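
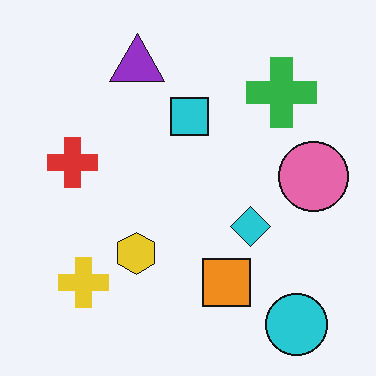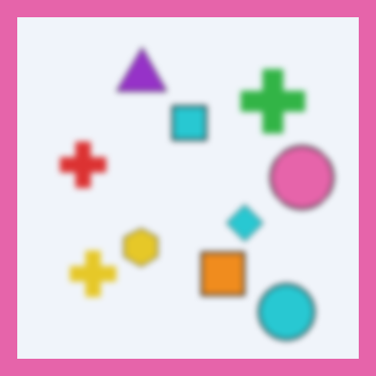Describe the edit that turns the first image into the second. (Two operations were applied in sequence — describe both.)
This is the original image noticeably gaussian-blurred, then framed with a pink border.

Shape edges and outlines are uniformly softened across the whole image. A solid pink frame runs around the edge of the second image, with the content slightly shrunk inside it.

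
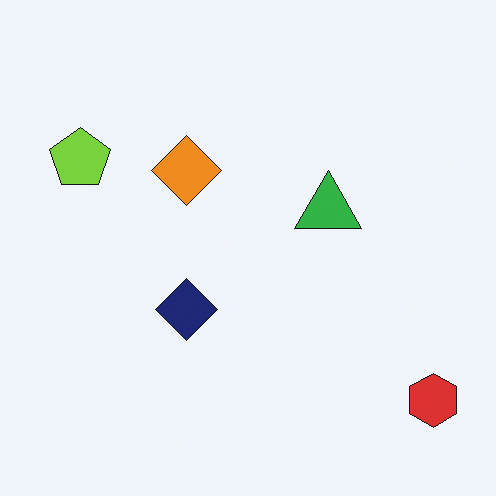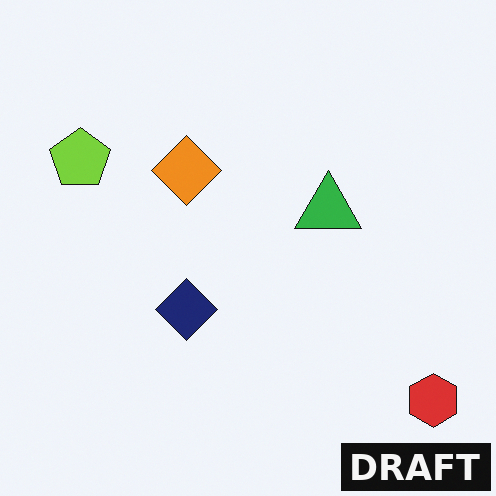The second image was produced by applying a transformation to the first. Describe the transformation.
This is the original image watermarked with the text "DRAFT" in the lower-right corner.

A dark label reading "DRAFT" appears in the lower-right corner.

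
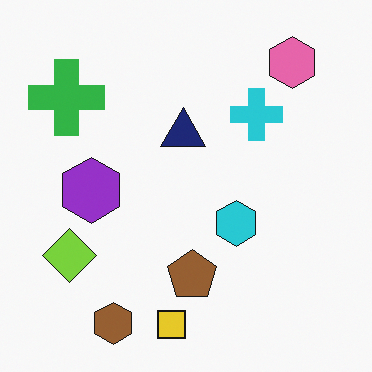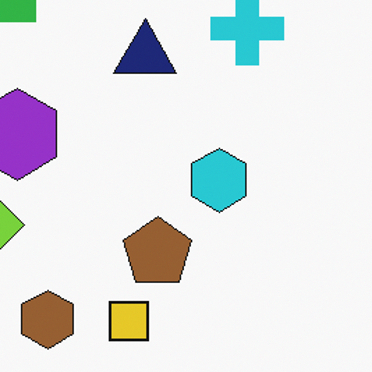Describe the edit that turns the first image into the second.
The second image is the first cropped slightly and scaled back up.

The visible shapes are larger and the field of view is narrower; shapes near the original edges may be partly or wholly outside the frame — a crop-and-rescale.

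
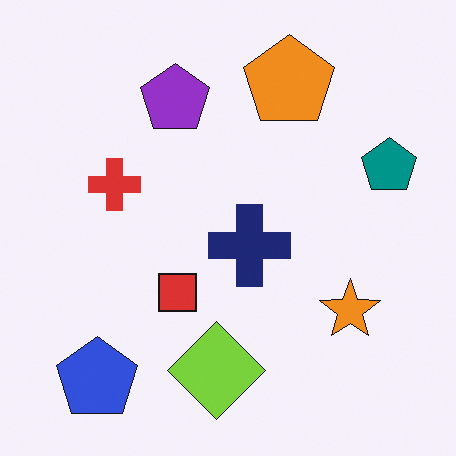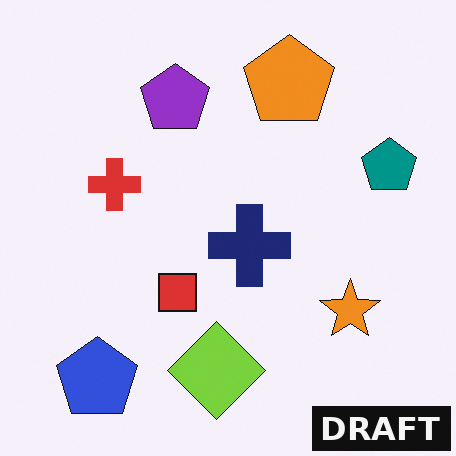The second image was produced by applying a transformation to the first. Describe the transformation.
This is the original image watermarked with the text "DRAFT" in the lower-right corner.

A dark label reading "DRAFT" appears in the lower-right corner.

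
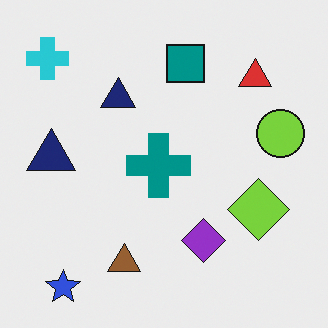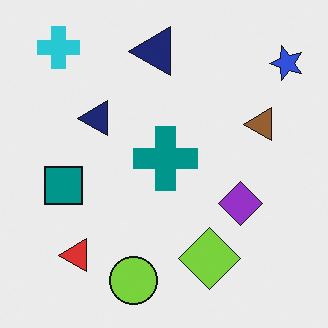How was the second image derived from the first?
It was transposed (reflected across the top-left ↔ bottom-right diagonal).

Shapes have swapped their row and column positions — what was in the top-right is now in the bottom-left — a diagonal reflection.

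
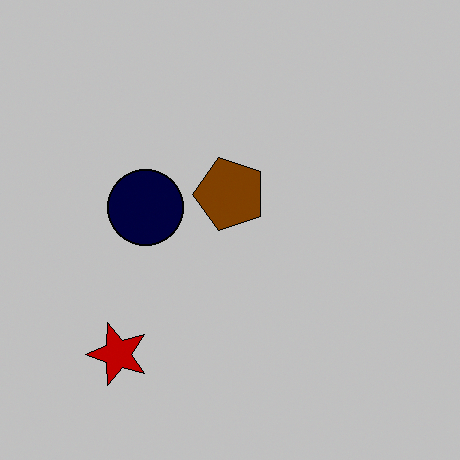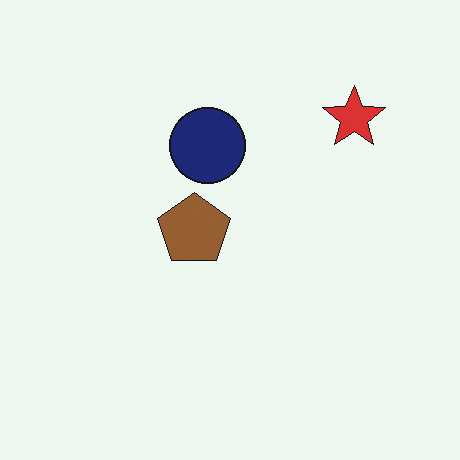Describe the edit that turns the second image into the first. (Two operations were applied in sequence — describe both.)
The image was heavily posterized to just a handful of flat colors, then transposed (reflected across the top-left ↔ bottom-right diagonal).

Each flat color has snapped to a coarser quantized level — most visibly, the near-white background has dropped to a flat grey. Shapes have swapped their row and column positions — what was in the top-right is now in the bottom-left — a diagonal reflection.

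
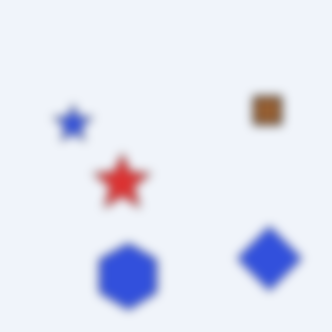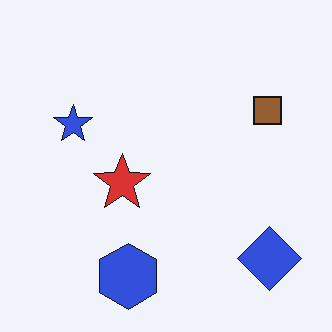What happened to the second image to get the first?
It was strongly gaussian-blurred.

Shape edges and outlines are uniformly softened across the whole image.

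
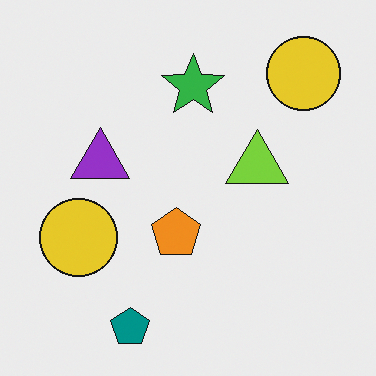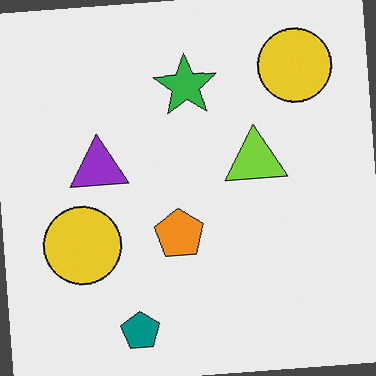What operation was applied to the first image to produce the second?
The transformation is: rotated counter-clockwise by a few degrees.

Every shape is tilted by the same angle and the image corners show triangular fill wedges — a whole-image rotation by a non-right angle.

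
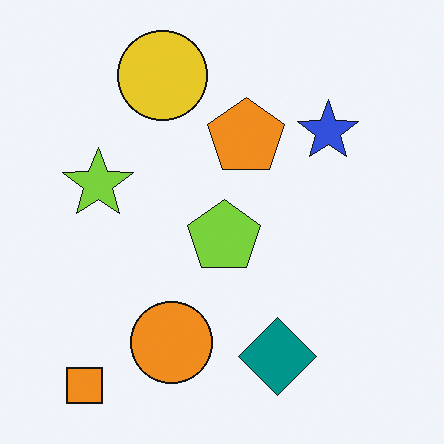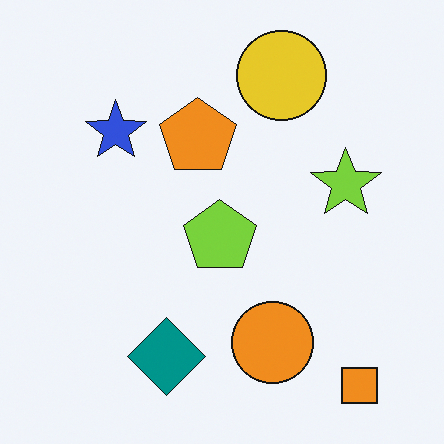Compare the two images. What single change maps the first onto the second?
The transformation is: flipped horizontally (left ↔ right).

The orange square is in the bottom-left of the first image and the bottom-right of the second — shapes on opposite sides of the vertical midline have swapped in a mirror flip.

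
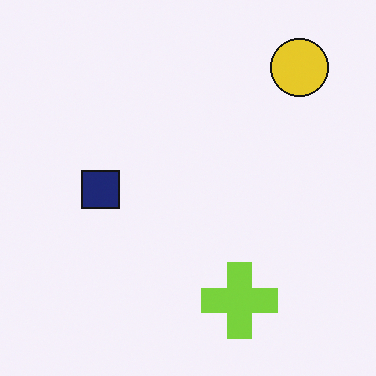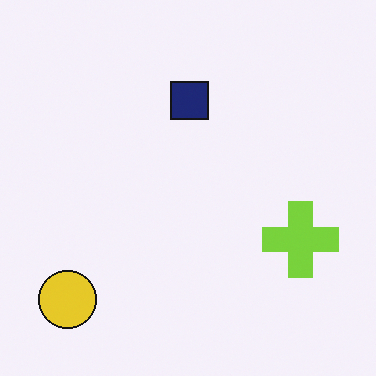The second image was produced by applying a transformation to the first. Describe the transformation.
The image was transposed (reflected across the top-left ↔ bottom-right diagonal).

Shapes have swapped their row and column positions — what was in the top-right is now in the bottom-left — a diagonal reflection.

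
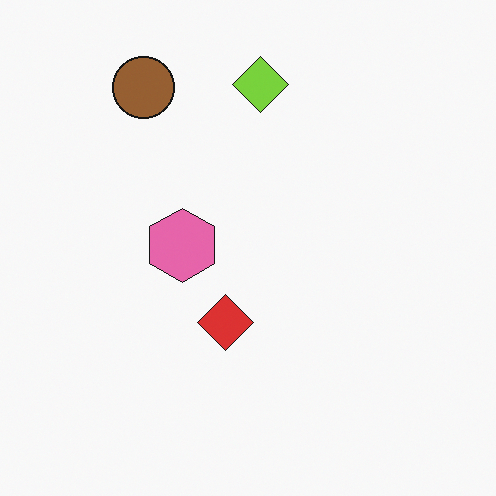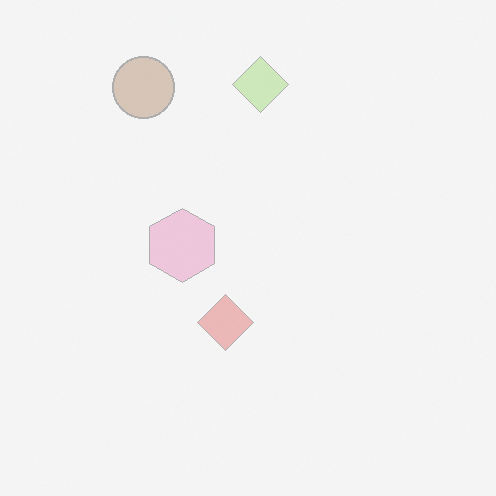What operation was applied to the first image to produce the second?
This is the original image washed out (contrast reduced).

Tones are pushed toward mid-grey across the whole image — a global contrast change.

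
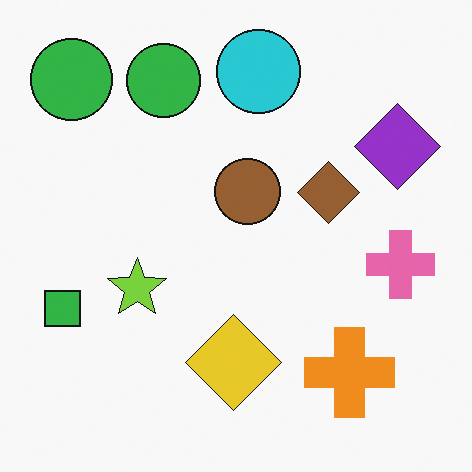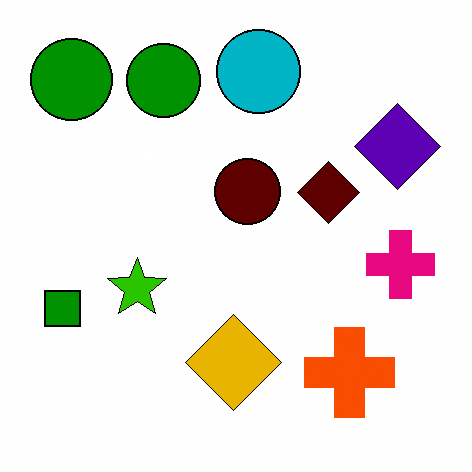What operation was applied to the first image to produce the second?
It was given much higher contrast.

Tones are pushed away from mid-grey across the whole image — a global contrast change.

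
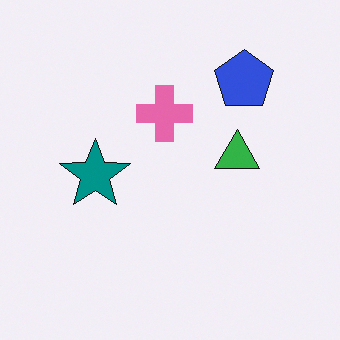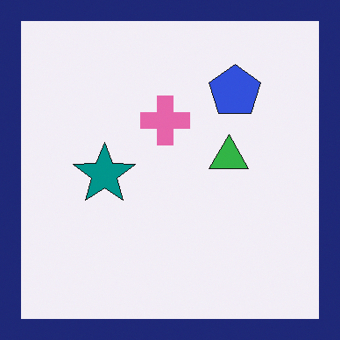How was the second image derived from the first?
The transformation is: framed with a navy border.

A solid navy frame runs around the edge of the second image, with the content slightly shrunk inside it.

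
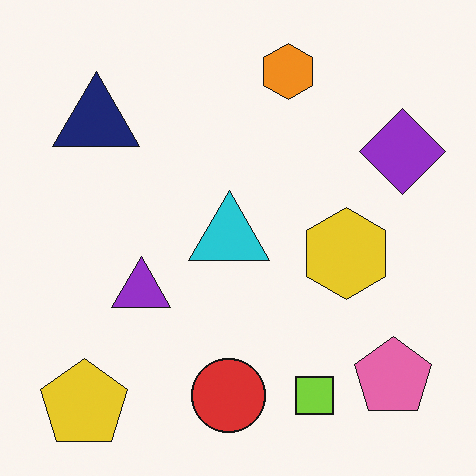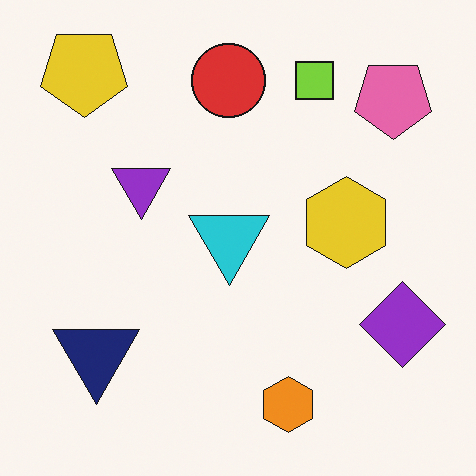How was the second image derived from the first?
The transformation is: flipped vertically (top ↔ bottom).

The orange hexagon is in the top of the first image and the bottom of the second — shapes on opposite sides of the horizontal midline have swapped in a mirror flip.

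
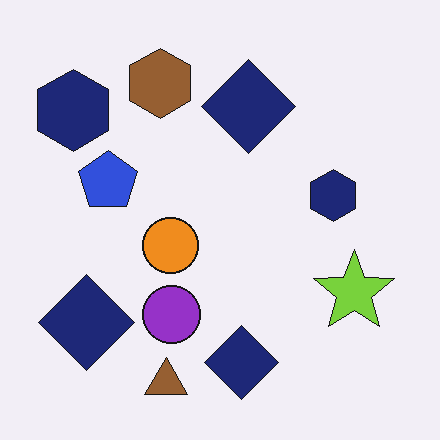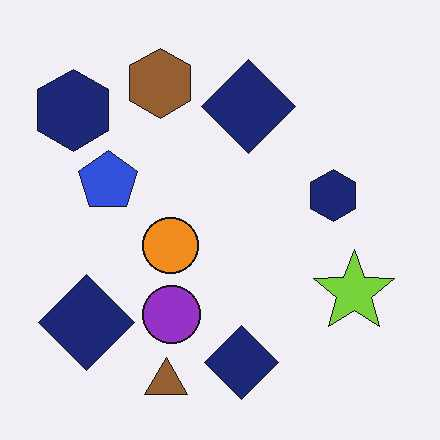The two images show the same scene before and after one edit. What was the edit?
It was given moderate JPEG compression.

Blocky 8×8 compression artifacts appear around shape edges and the flat background shows ringing — characteristic JPEG degradation.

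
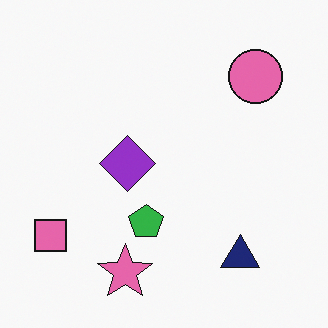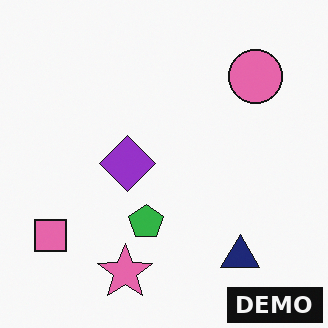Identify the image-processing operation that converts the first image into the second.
The image was watermarked with the text "DEMO" in the lower-right corner.

A dark label reading "DEMO" appears in the lower-right corner.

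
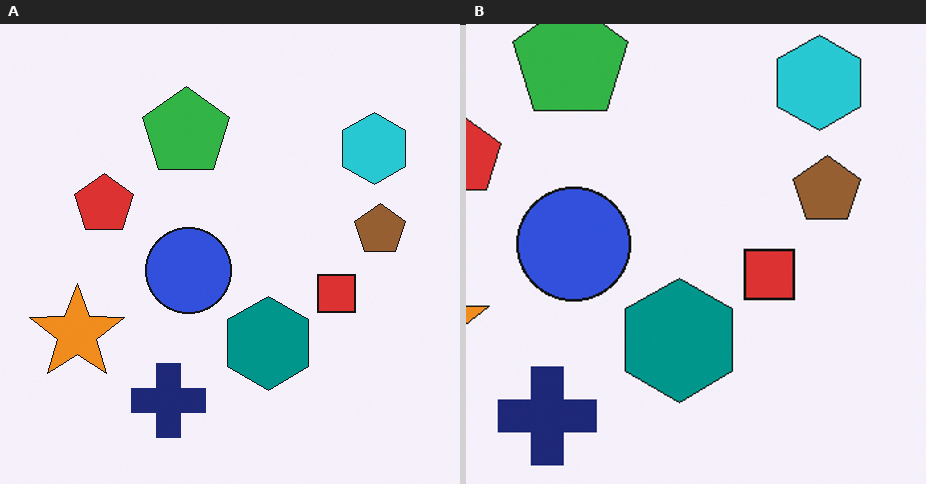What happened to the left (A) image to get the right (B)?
The image was cropped to a modestly smaller region and rescaled.

The visible shapes are larger and the field of view is narrower; shapes near the original edges may be partly or wholly outside the frame — a crop-and-rescale.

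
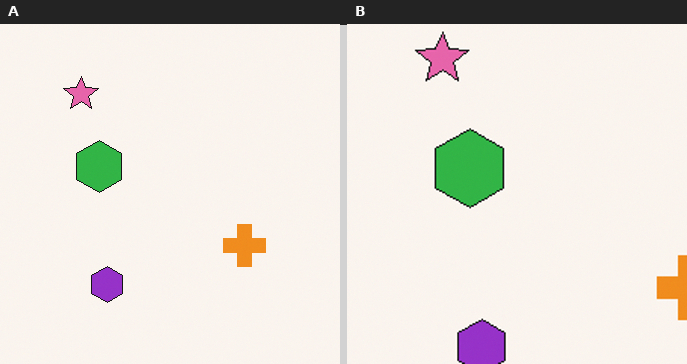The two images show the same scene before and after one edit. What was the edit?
The transformation is: cropped slightly and scaled back up.

The visible shapes are larger and the field of view is narrower; shapes near the original edges may be partly or wholly outside the frame — a crop-and-rescale.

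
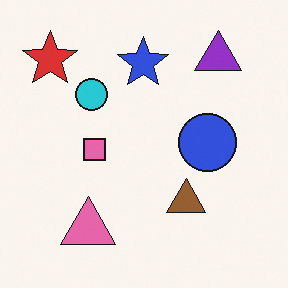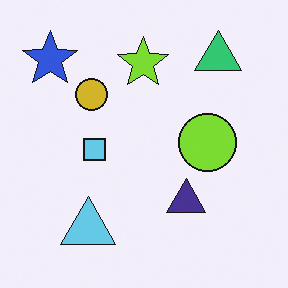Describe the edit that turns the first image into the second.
The image was hue-shifted through roughly half the color wheel.

Every shape's color has rotated by the same amount around the hue wheel — a uniform hue shift.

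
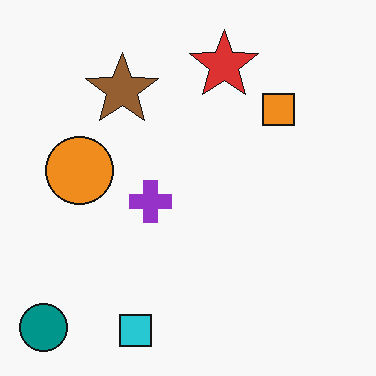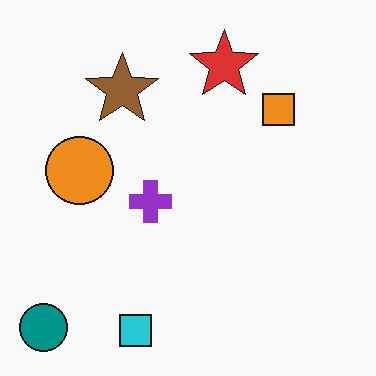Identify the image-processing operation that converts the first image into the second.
The transformation is: given moderate JPEG compression.

Blocky 8×8 compression artifacts appear around shape edges and the flat background shows ringing — characteristic JPEG degradation.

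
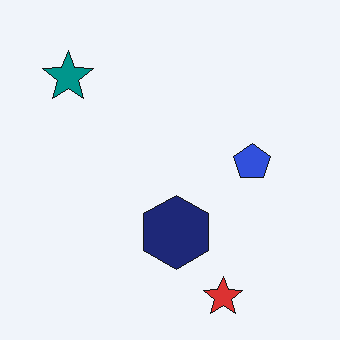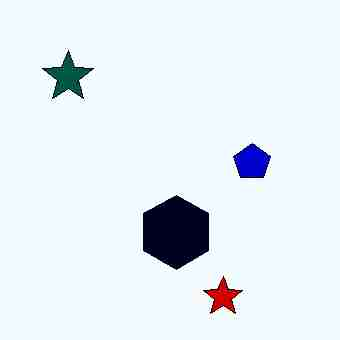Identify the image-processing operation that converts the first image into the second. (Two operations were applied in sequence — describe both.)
The transformation is: given much higher contrast, then heavily JPEG-compressed with obvious blocking artifacts.

Tones are pushed away from mid-grey across the whole image — a global contrast change. Blocky 8×8 compression artifacts appear around shape edges and the flat background shows ringing — characteristic JPEG degradation.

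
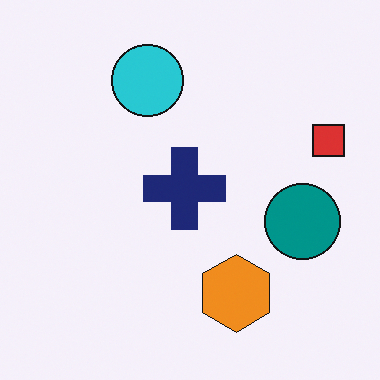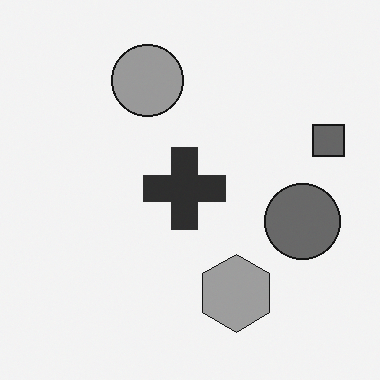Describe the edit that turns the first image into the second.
This is the original image converted to grayscale.

All color is removed — every shape is now a shade of grey.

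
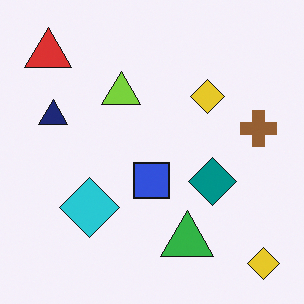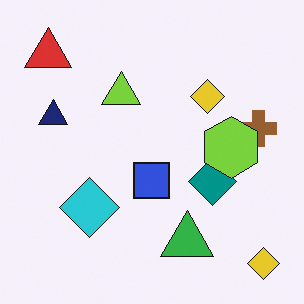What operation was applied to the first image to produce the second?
The transformation is: overlaid with an additional lime hexagon.

A lime hexagon appears in the second image that is absent from the first.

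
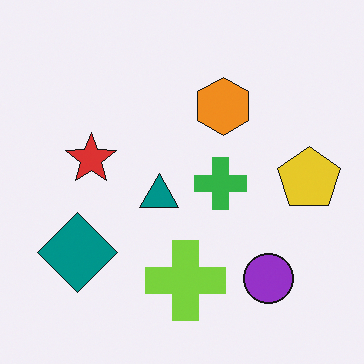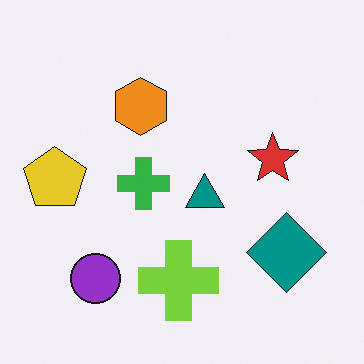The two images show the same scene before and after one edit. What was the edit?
It was flipped horizontally (left ↔ right).

The yellow pentagon is in the right of the first image and the left of the second — shapes on opposite sides of the vertical midline have swapped in a mirror flip.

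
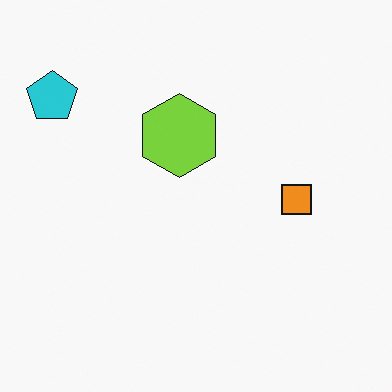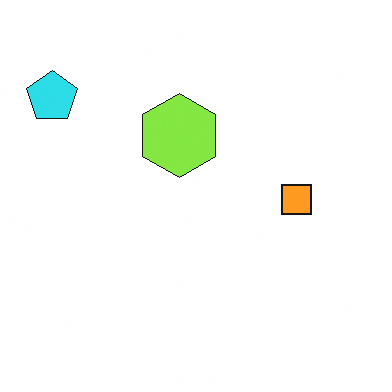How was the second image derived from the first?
Brightened a little.

Every pixel — background and shapes alike — is uniformly brightened.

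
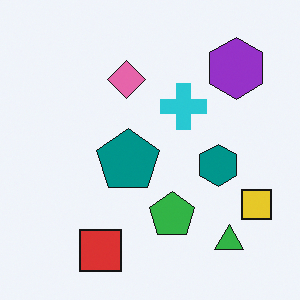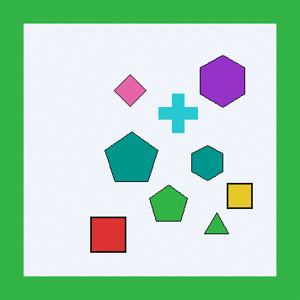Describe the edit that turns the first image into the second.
The second image is the first framed with a green border.

A solid green frame runs around the edge of the second image, with the content slightly shrunk inside it.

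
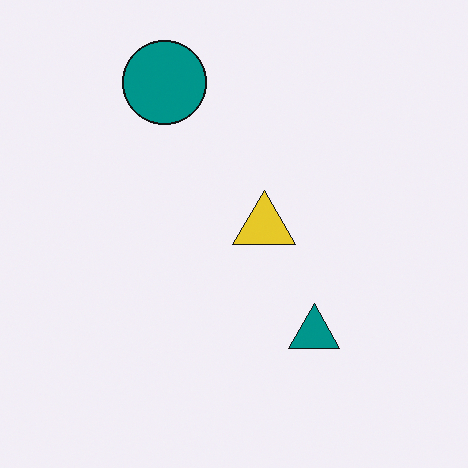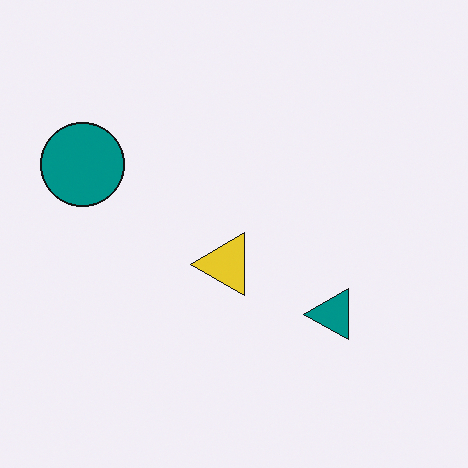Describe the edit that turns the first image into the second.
The second image is the first transposed (reflected across the top-left ↔ bottom-right diagonal).

Shapes have swapped their row and column positions — what was in the top-right is now in the bottom-left — a diagonal reflection.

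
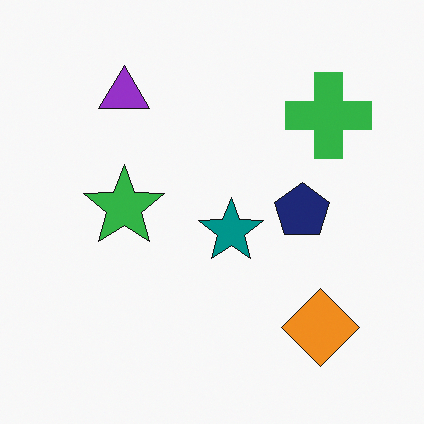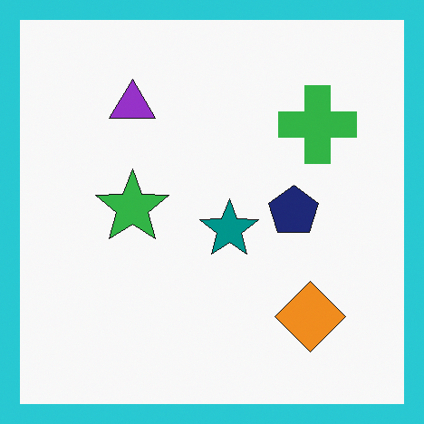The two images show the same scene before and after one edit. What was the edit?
It was framed with a cyan border.

A solid cyan frame runs around the edge of the second image, with the content slightly shrunk inside it.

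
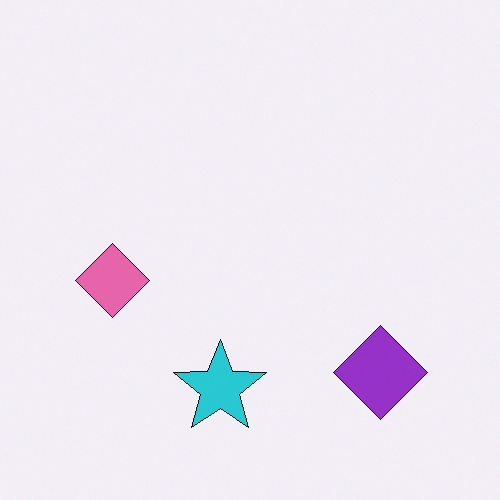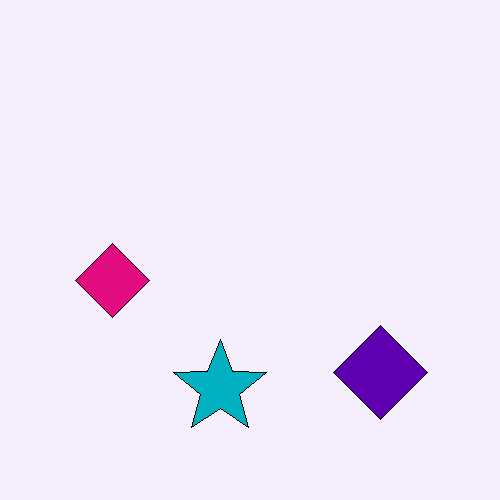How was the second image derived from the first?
The second image is the first given much higher contrast.

Tones are pushed away from mid-grey across the whole image — a global contrast change.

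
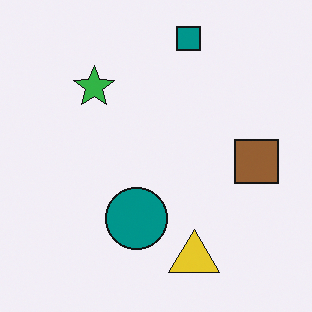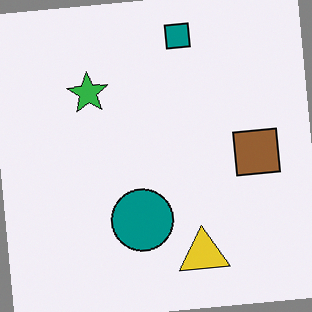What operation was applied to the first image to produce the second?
The image was rotated counter-clockwise by a few degrees.

Every shape is tilted by the same angle and the image corners show triangular fill wedges — a whole-image rotation by a non-right angle.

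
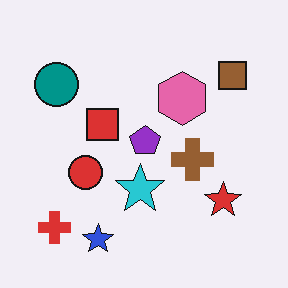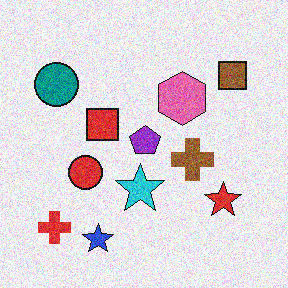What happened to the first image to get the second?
The transformation is: degraded with visible gaussian noise.

Random speckle covers the whole image, including the flat background.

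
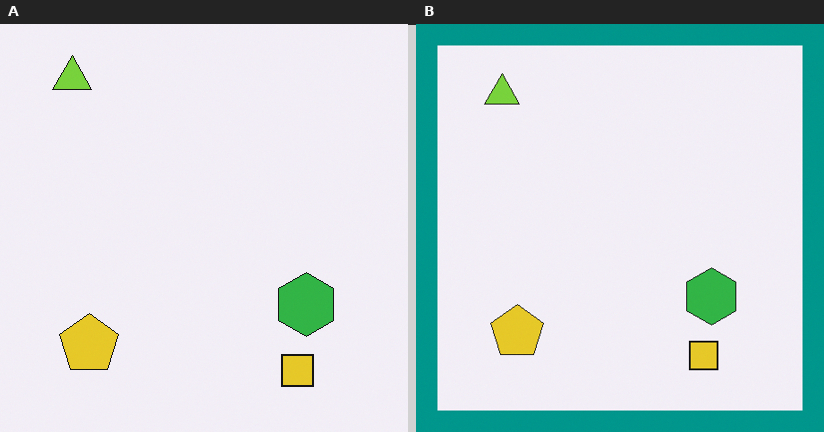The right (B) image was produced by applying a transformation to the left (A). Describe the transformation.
It was framed with a teal border.

A solid teal frame runs around the edge of the right (B) image, with the content slightly shrunk inside it.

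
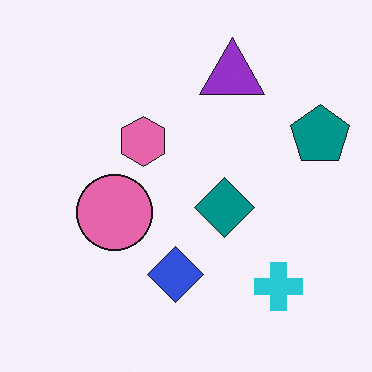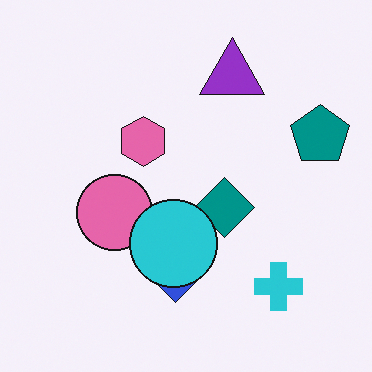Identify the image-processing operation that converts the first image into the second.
The image was overlaid with an additional cyan circle.

A cyan circle appears in the second image that is absent from the first.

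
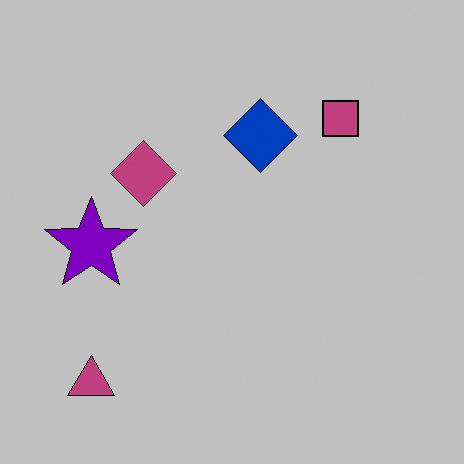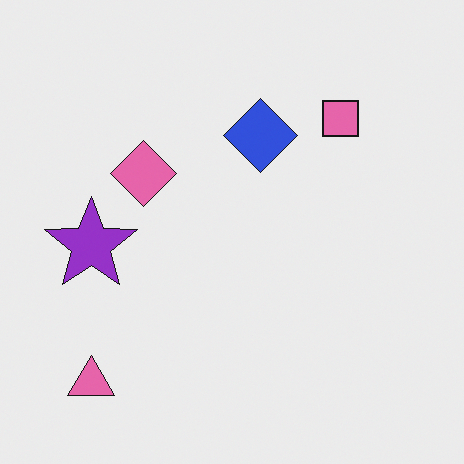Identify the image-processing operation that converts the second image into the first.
This is the original image heavily posterized to just a handful of flat colors.

Each flat color has snapped to a coarser quantized level — most visibly, the near-white background has dropped to a flat grey.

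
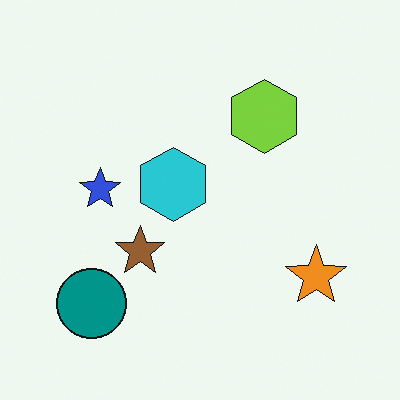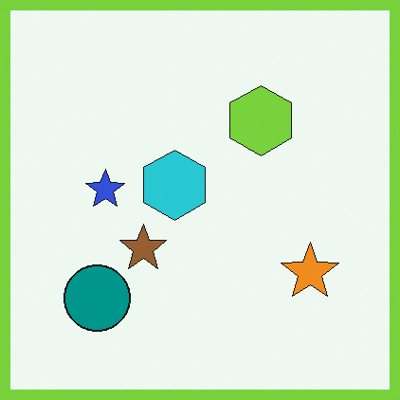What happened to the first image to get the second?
The second image is the first framed with a lime border.

A solid lime frame runs around the edge of the second image, with the content slightly shrunk inside it.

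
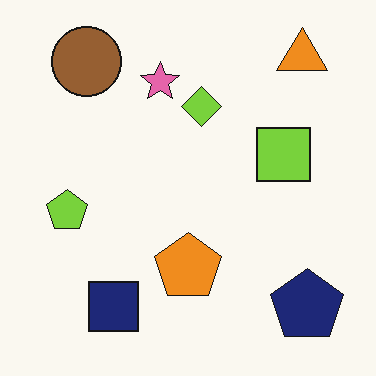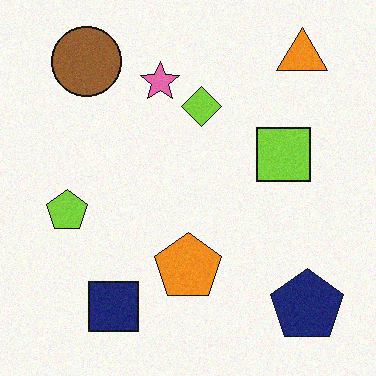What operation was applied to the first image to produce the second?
This is the original image degraded with light additive noise.

Random speckle covers the whole image, including the flat background.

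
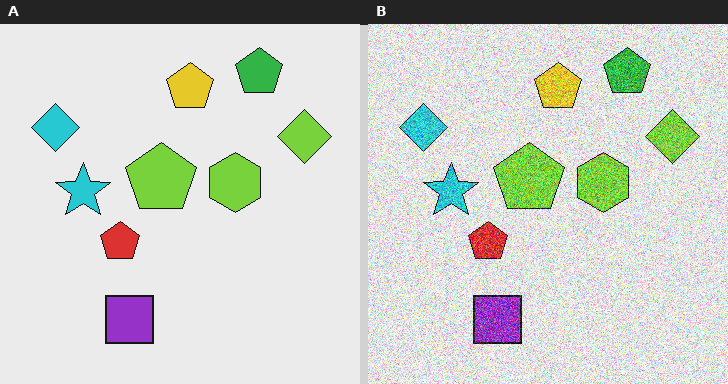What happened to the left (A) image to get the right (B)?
The transformation is: degraded with a thick layer of grain.

Random speckle covers the whole image, including the flat background.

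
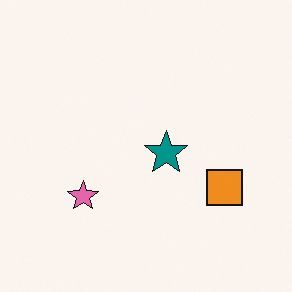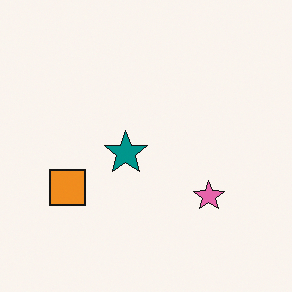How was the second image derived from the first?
Flipped horizontally (left ↔ right).

The orange square is in the right of the first image and the left of the second — shapes on opposite sides of the vertical midline have swapped in a mirror flip.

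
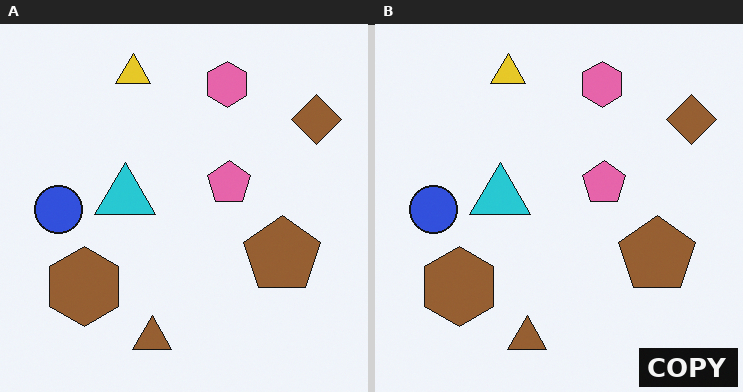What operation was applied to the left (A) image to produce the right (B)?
It was watermarked with the text "COPY" in the lower-right corner.

A dark label reading "COPY" appears in the lower-right corner.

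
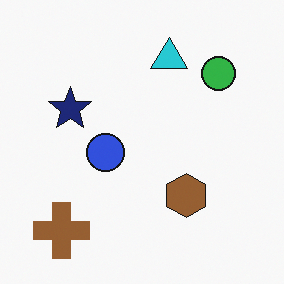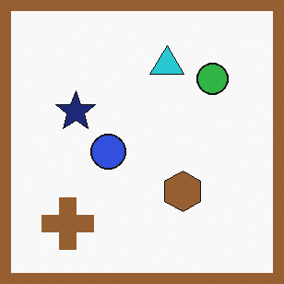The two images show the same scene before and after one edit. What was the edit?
The image was framed with a brown border.

A solid brown frame runs around the edge of the second image, with the content slightly shrunk inside it.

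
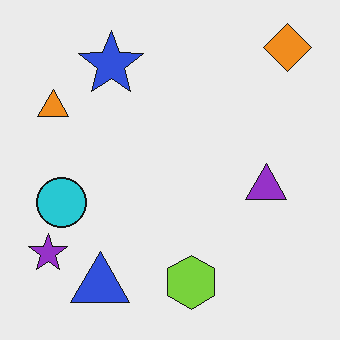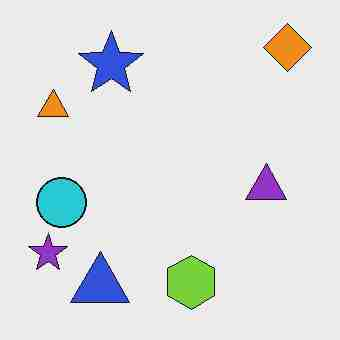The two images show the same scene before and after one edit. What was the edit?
The transformation is: heavily JPEG-compressed with obvious blocking artifacts.

Blocky 8×8 compression artifacts appear around shape edges and the flat background shows ringing — characteristic JPEG degradation.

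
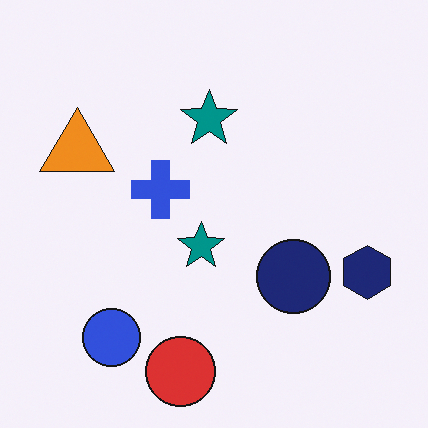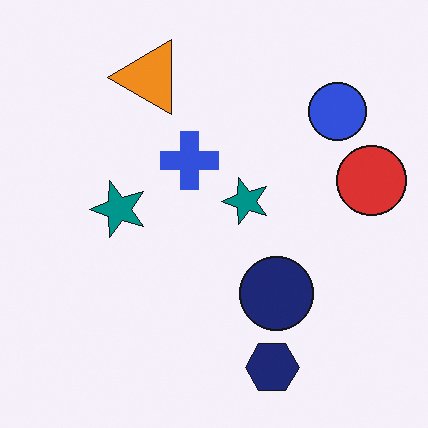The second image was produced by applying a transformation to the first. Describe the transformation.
The second image is the first transposed (reflected across the top-left ↔ bottom-right diagonal).

Shapes have swapped their row and column positions — what was in the top-right is now in the bottom-left — a diagonal reflection.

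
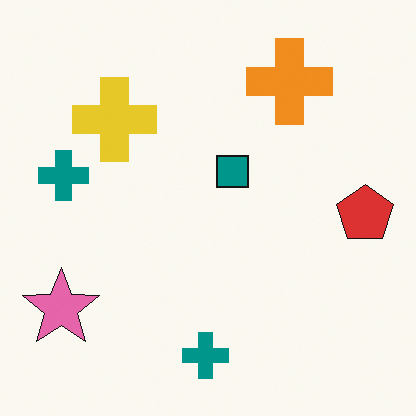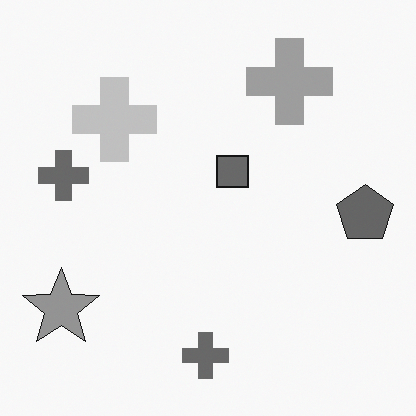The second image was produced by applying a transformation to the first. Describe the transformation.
Converted to grayscale.

All color is removed — every shape is now a shade of grey.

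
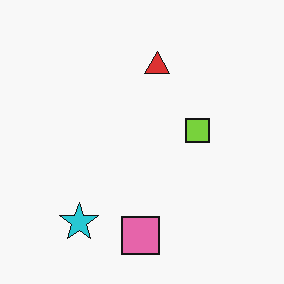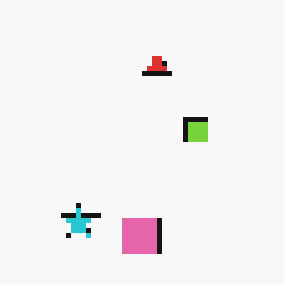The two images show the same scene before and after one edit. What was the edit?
The transformation is: lightly pixelated (a mild mosaic effect).

Shapes are reduced to large square blocks; fine edges and outlines are lost — a downscale-then-upscale (mosaic) effect.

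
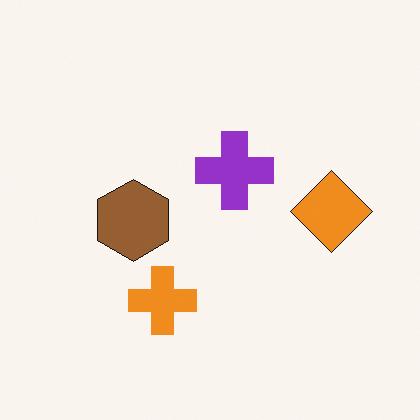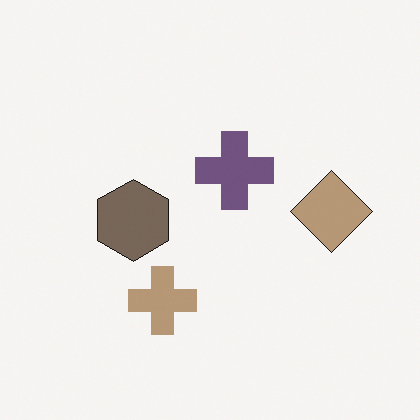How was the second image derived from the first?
It was made much more muted (saturation change).

All colors are more muted and greyish — a global saturation change.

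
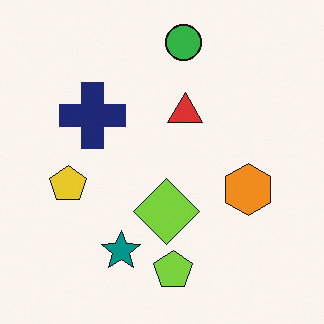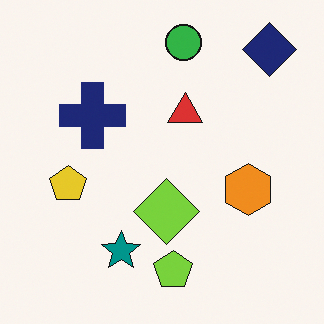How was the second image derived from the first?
Overlaid with an additional navy diamond.

A navy diamond appears in the second image that is absent from the first.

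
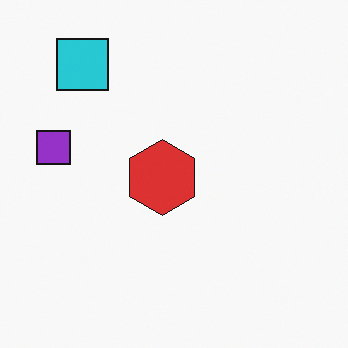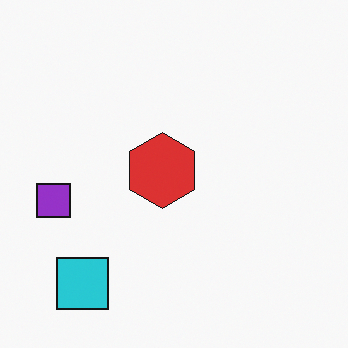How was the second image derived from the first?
The second image is the first flipped vertically (top ↔ bottom).

The cyan square is in the top-left of the first image and the bottom-left of the second — shapes on opposite sides of the horizontal midline have swapped in a mirror flip.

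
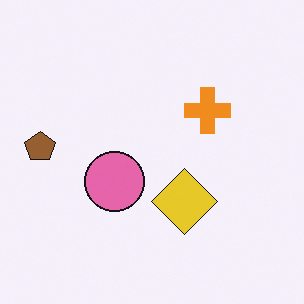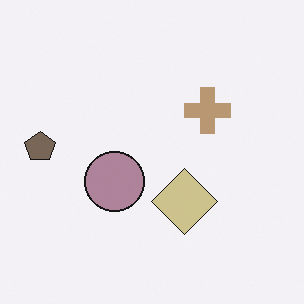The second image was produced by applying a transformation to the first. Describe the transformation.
The transformation is: made much more muted (saturation change).

All colors are more muted and greyish — a global saturation change.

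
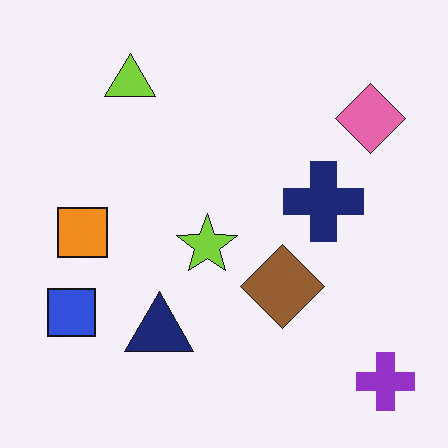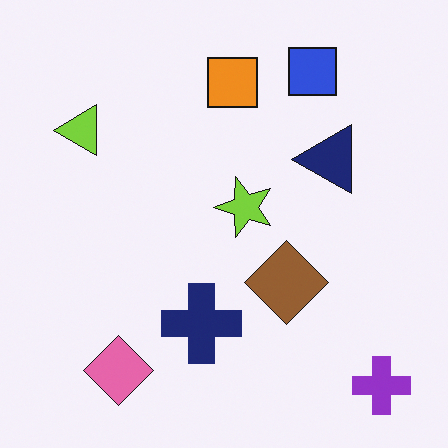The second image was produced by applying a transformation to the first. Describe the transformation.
This is the original image transposed (reflected across the top-left ↔ bottom-right diagonal).

Shapes have swapped their row and column positions — what was in the top-right is now in the bottom-left — a diagonal reflection.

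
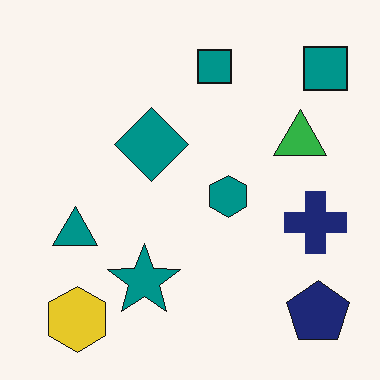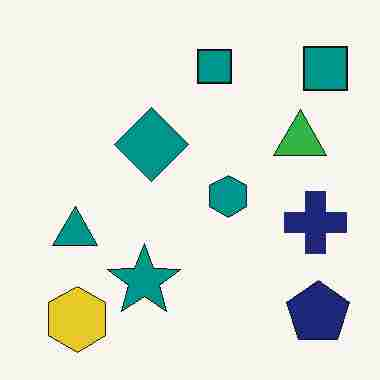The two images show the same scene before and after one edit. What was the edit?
Degraded with heavy JPEG compression.

Blocky 8×8 compression artifacts appear around shape edges and the flat background shows ringing — characteristic JPEG degradation.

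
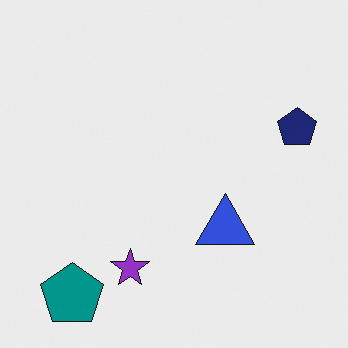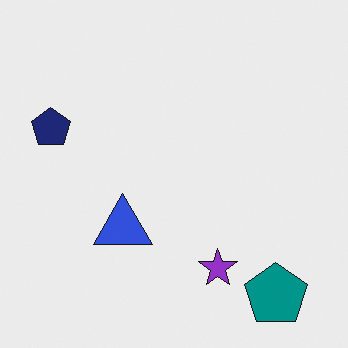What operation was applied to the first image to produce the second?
This is the original image flipped horizontally (left ↔ right).

The navy pentagon is in the right of the first image and the left of the second — shapes on opposite sides of the vertical midline have swapped in a mirror flip.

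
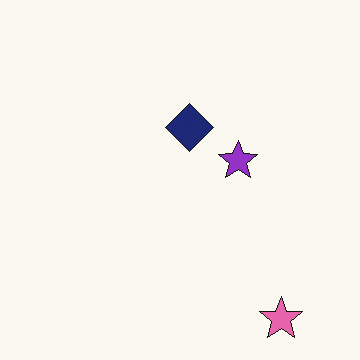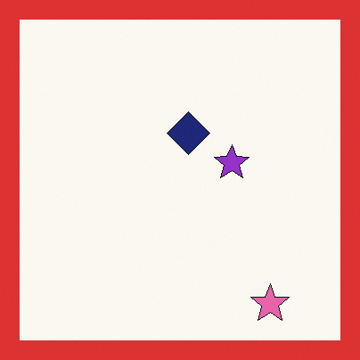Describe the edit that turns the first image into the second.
This is the original image framed with a red border.

A solid red frame runs around the edge of the second image, with the content slightly shrunk inside it.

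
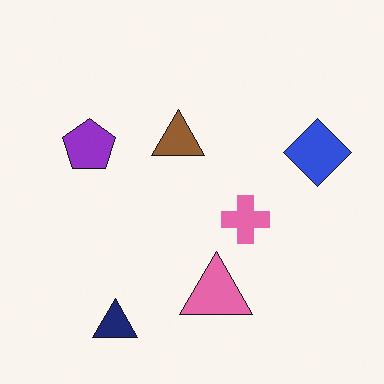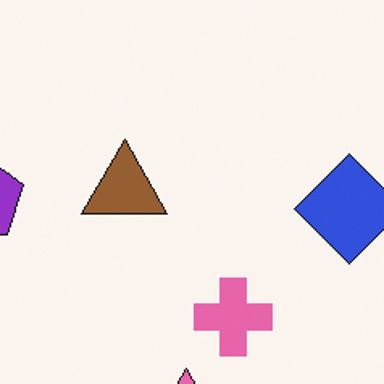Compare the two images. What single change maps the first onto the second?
The second image is the first cropped slightly and scaled back up.

The visible shapes are larger and the field of view is narrower; shapes near the original edges may be partly or wholly outside the frame — a crop-and-rescale.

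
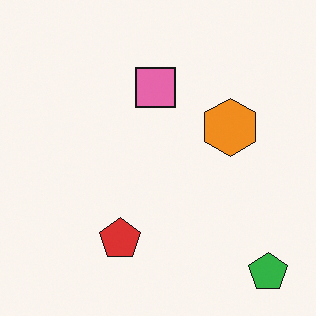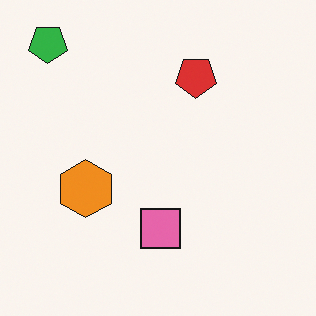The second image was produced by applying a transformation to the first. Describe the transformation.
Rotated 180°.

The green pentagon sits in the bottom-right of the first image and the top-left of the second — consistent with a whole-image 180° rotation.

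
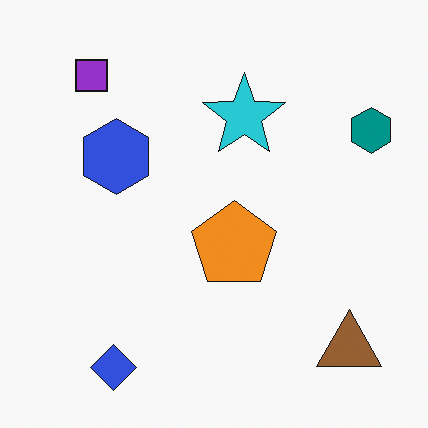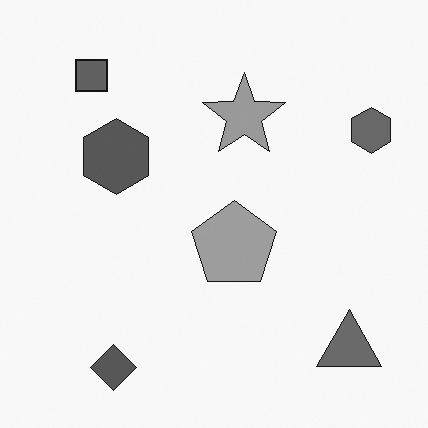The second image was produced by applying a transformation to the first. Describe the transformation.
The second image is the first converted to grayscale.

All color is removed — every shape is now a shade of grey.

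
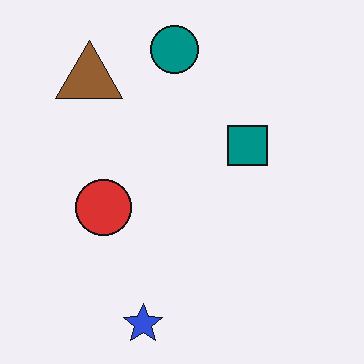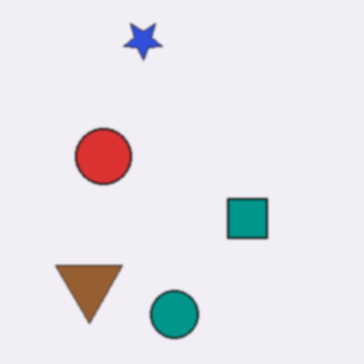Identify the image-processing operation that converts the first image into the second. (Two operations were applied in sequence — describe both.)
Flipped vertically (top ↔ bottom), then lightly blurred.

The blue star is in the bottom of the first image and the top of the second — shapes on opposite sides of the horizontal midline have swapped in a mirror flip. Shape edges and outlines are uniformly softened across the whole image.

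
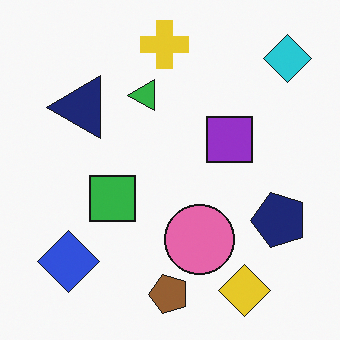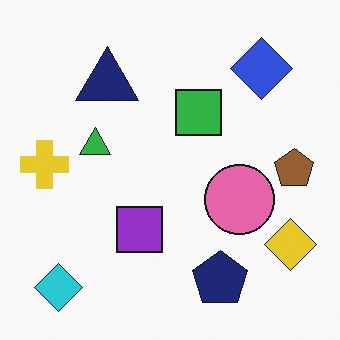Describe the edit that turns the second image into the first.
This is the original image transposed (reflected across the top-left ↔ bottom-right diagonal).

Shapes have swapped their row and column positions — what was in the top-right is now in the bottom-left — a diagonal reflection.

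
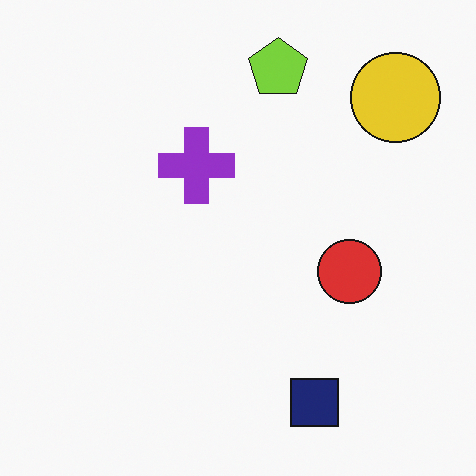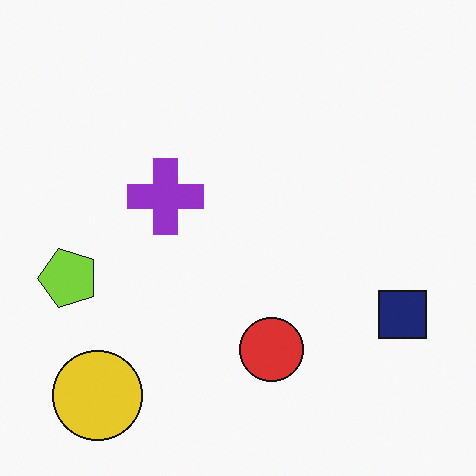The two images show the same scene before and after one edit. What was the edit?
It was transposed (reflected across the top-left ↔ bottom-right diagonal).

Shapes have swapped their row and column positions — what was in the top-right is now in the bottom-left — a diagonal reflection.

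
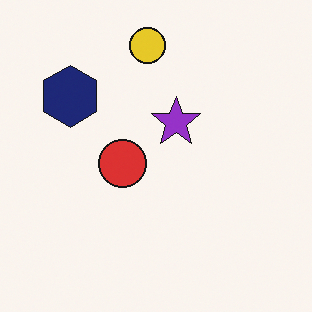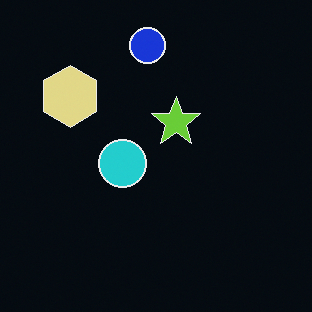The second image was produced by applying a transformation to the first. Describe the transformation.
The second image is the first color-inverted (negative).

The light background has become dark and every shape's color is its complement — a photographic negative.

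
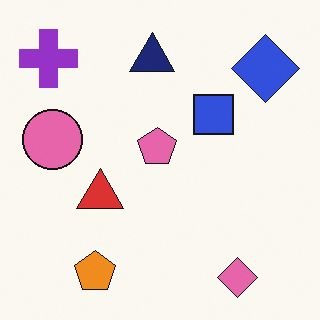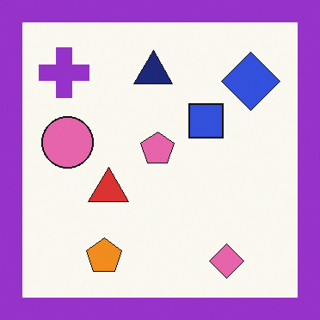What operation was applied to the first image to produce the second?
The transformation is: framed with a purple border.

A solid purple frame runs around the edge of the second image, with the content slightly shrunk inside it.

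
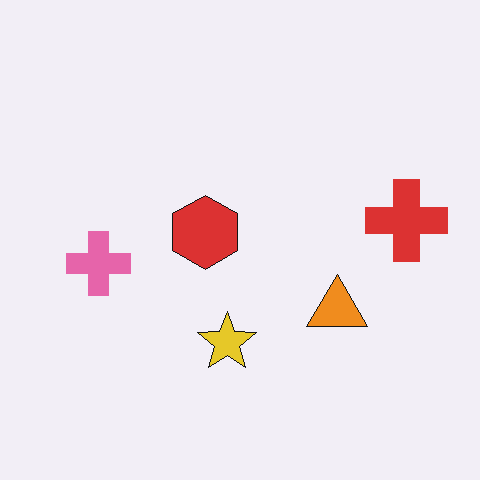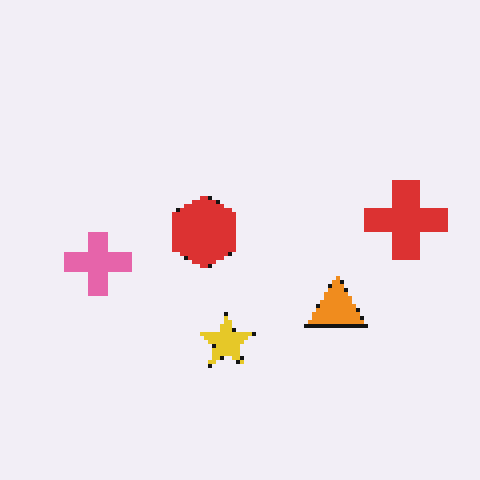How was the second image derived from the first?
Mildly pixelated.

Shapes are reduced to large square blocks; fine edges and outlines are lost — a downscale-then-upscale (mosaic) effect.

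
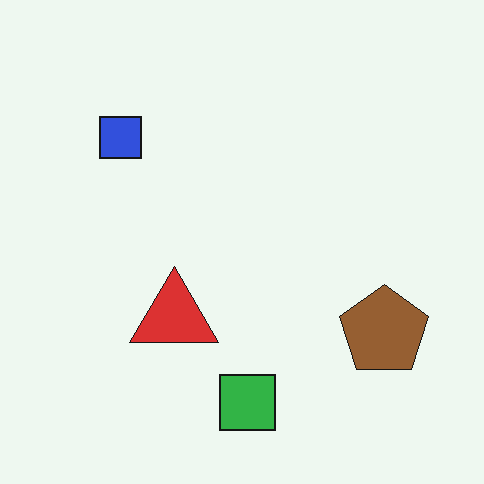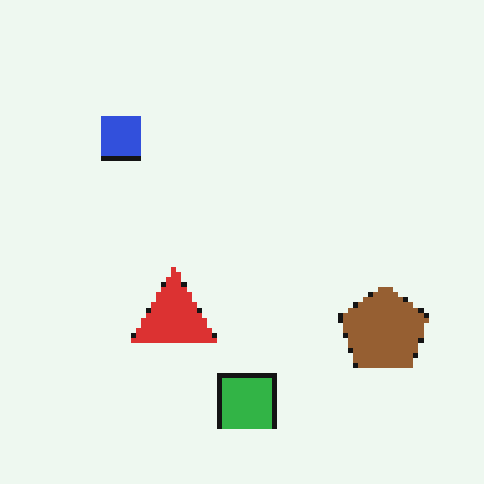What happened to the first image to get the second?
This is the original image lightly pixelated (a mild mosaic effect).

Shapes are reduced to large square blocks; fine edges and outlines are lost — a downscale-then-upscale (mosaic) effect.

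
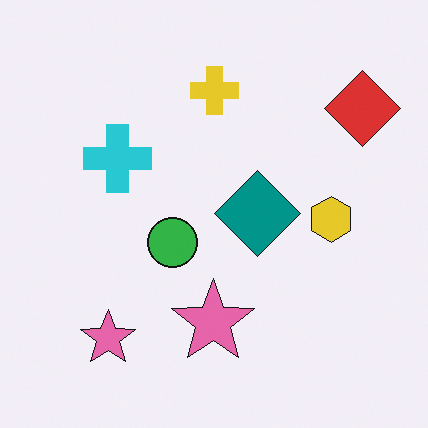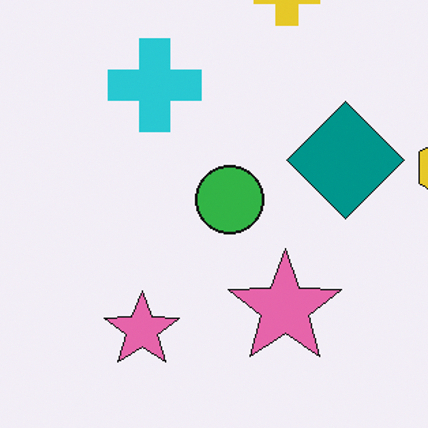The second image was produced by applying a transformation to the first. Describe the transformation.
It was cropped slightly and scaled back up.

The visible shapes are larger and the field of view is narrower; shapes near the original edges may be partly or wholly outside the frame — a crop-and-rescale.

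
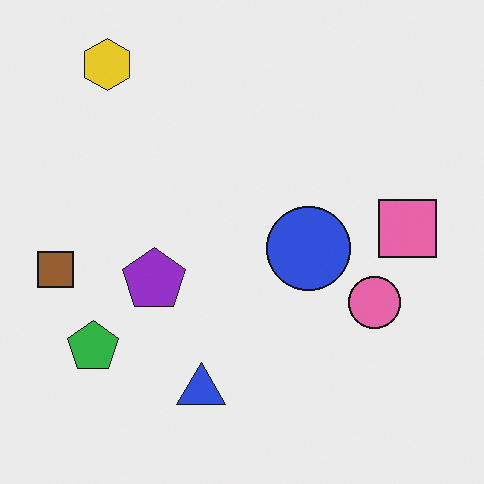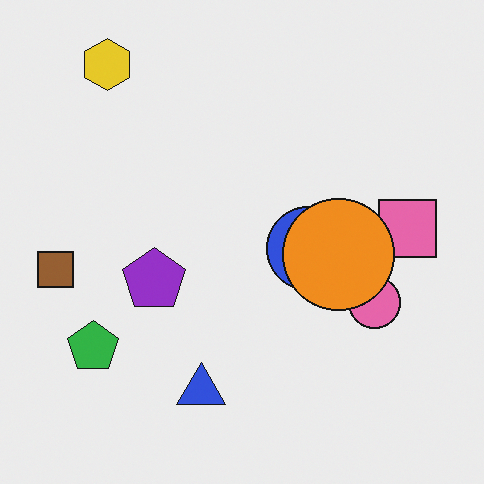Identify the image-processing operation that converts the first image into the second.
The image was overlaid with an additional orange circle.

An orange circle appears in the second image that is absent from the first.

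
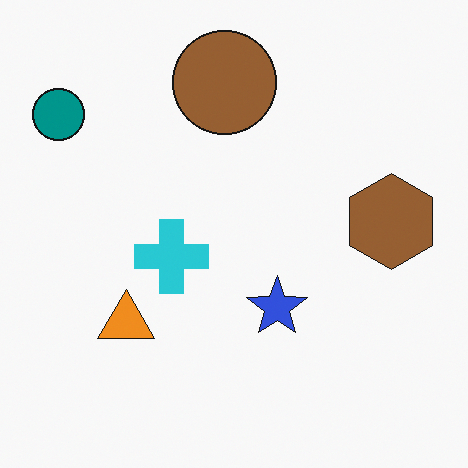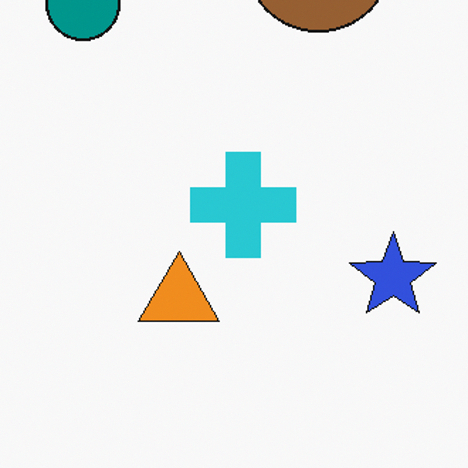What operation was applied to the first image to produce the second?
Cropped to a modestly smaller region and rescaled.

The visible shapes are larger and the field of view is narrower; shapes near the original edges may be partly or wholly outside the frame — a crop-and-rescale.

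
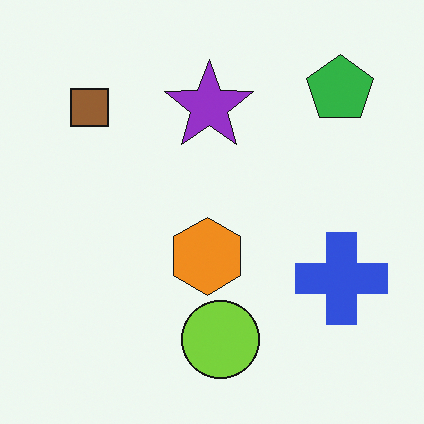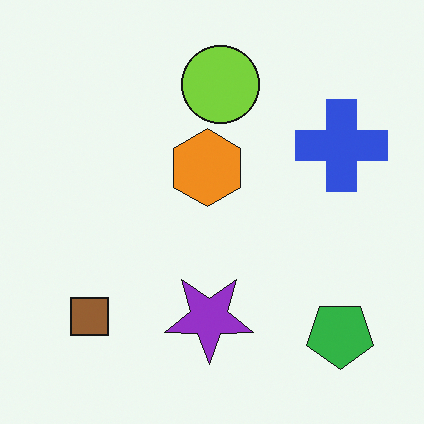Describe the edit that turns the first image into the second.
This is the original image flipped vertically (top ↔ bottom).

The lime circle is in the bottom of the first image and the top of the second — shapes on opposite sides of the horizontal midline have swapped in a mirror flip.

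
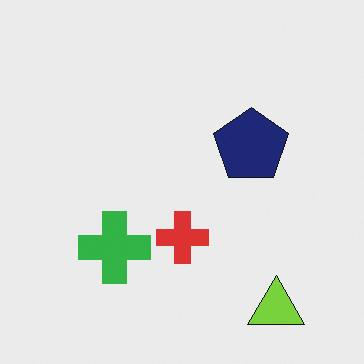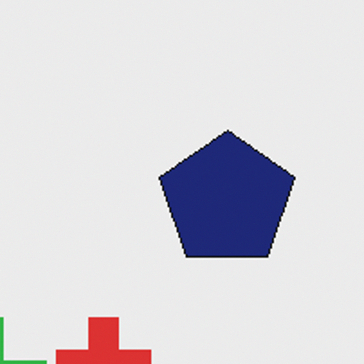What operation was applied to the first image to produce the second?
It was cropped to a noticeably smaller region and rescaled.

The visible shapes are larger and the field of view is narrower; shapes near the original edges may be partly or wholly outside the frame — a crop-and-rescale.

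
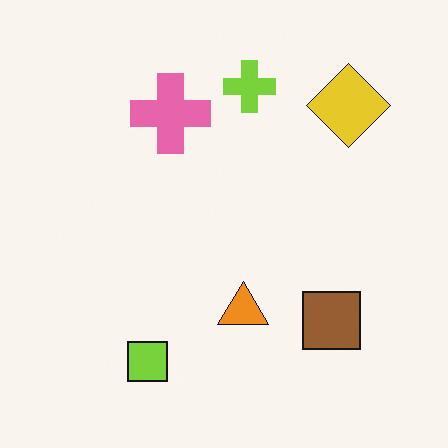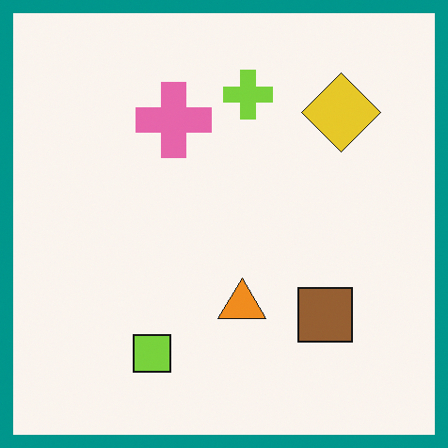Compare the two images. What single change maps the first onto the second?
The second image is the first framed with a teal border.

A solid teal frame runs around the edge of the second image, with the content slightly shrunk inside it.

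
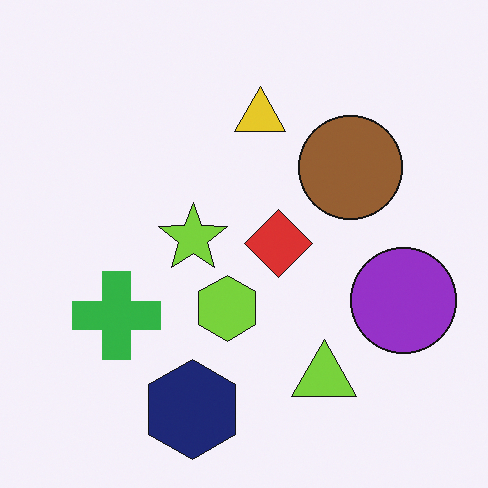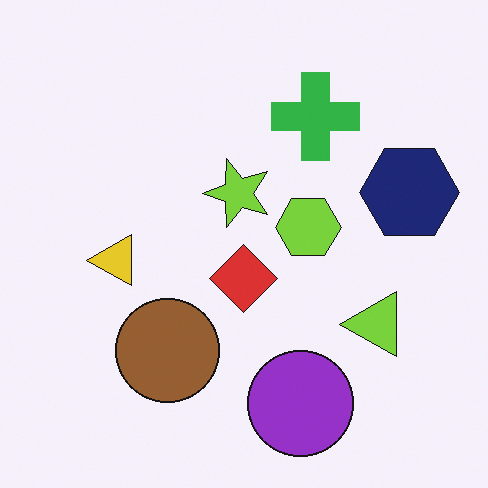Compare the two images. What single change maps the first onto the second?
Transposed (reflected across the top-left ↔ bottom-right diagonal).

Shapes have swapped their row and column positions — what was in the top-right is now in the bottom-left — a diagonal reflection.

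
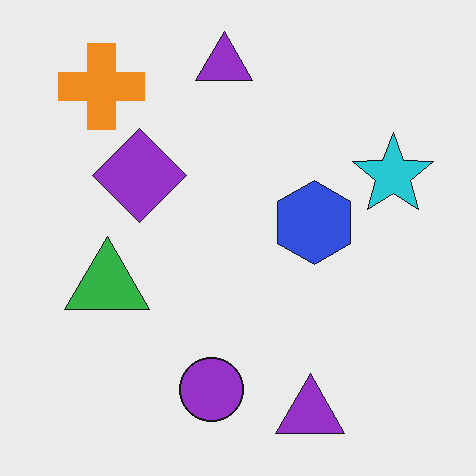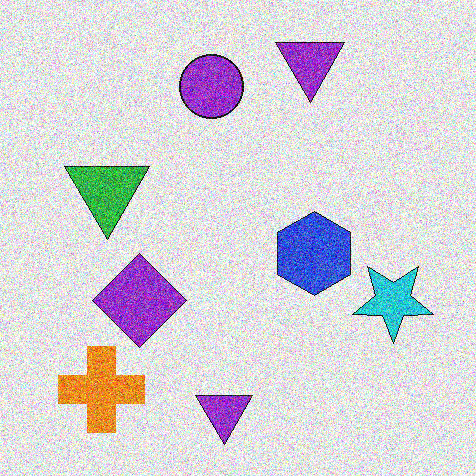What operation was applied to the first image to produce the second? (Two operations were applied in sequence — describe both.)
The second image is the first degraded with heavy additive noise, then flipped vertically (top ↔ bottom).

Random speckle covers the whole image, including the flat background. The orange cross is in the top-left of the first image and the bottom-left of the second — shapes on opposite sides of the horizontal midline have swapped in a mirror flip.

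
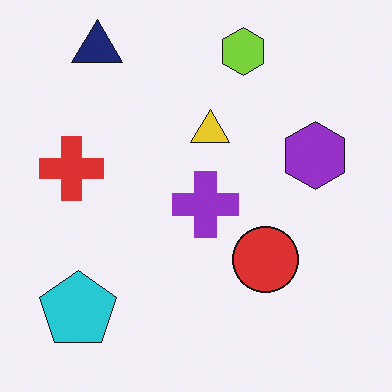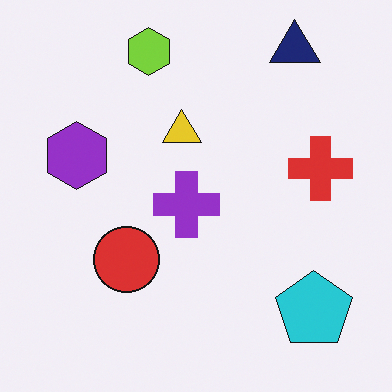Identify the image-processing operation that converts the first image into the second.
The second image is the first flipped horizontally (left ↔ right).

The red cross is in the left of the first image and the right of the second — shapes on opposite sides of the vertical midline have swapped in a mirror flip.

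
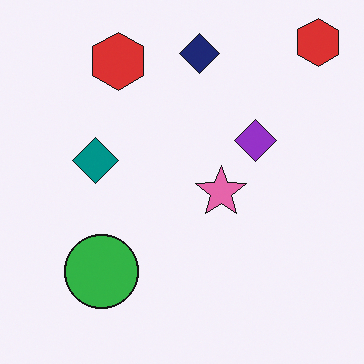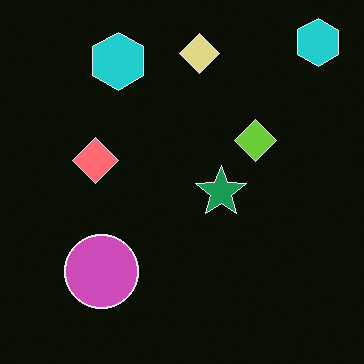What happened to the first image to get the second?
This is the original image color-inverted (negative).

The light background has become dark and every shape's color is its complement — a photographic negative.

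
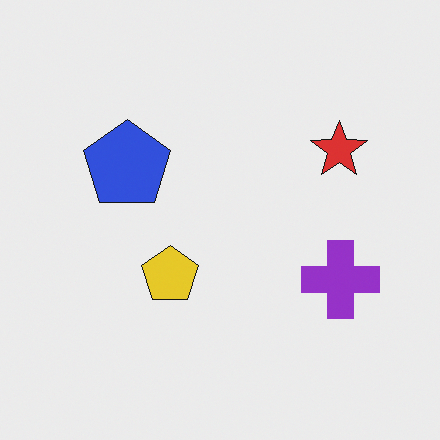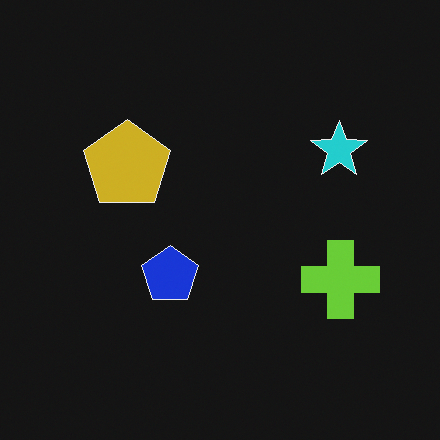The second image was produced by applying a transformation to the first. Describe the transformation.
The second image is the first color-inverted (negative).

The light background has become dark and every shape's color is its complement — a photographic negative.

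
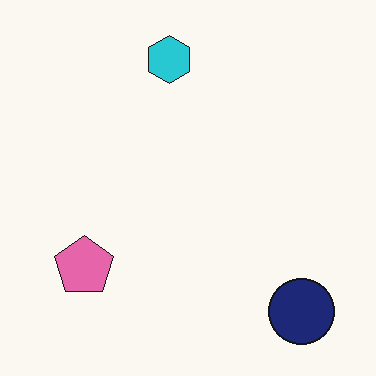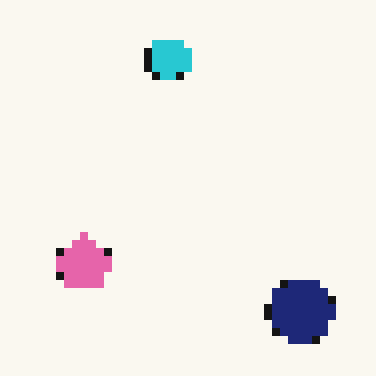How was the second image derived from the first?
The transformation is: moderately pixelated.

Shapes are reduced to large square blocks; fine edges and outlines are lost — a downscale-then-upscale (mosaic) effect.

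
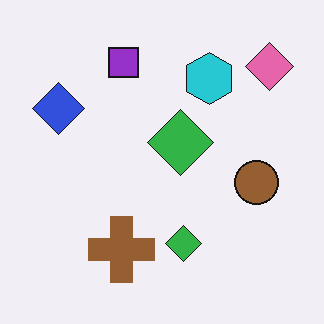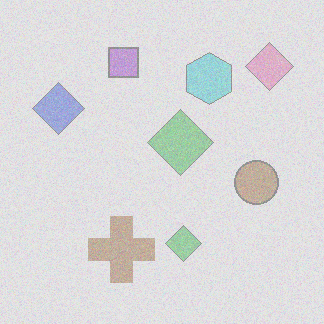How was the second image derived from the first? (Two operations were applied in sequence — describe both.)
Degraded with heavy additive noise, then washed out (contrast reduced).

Random speckle covers the whole image, including the flat background. Tones are pushed toward mid-grey across the whole image — a global contrast change.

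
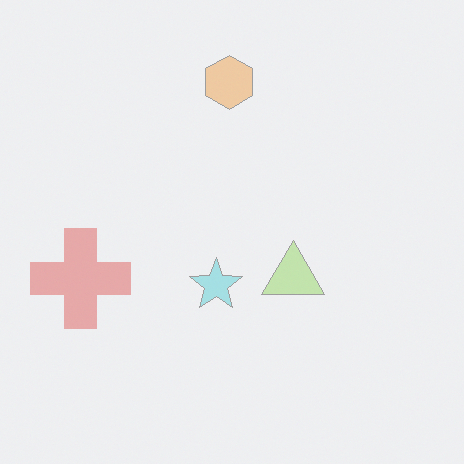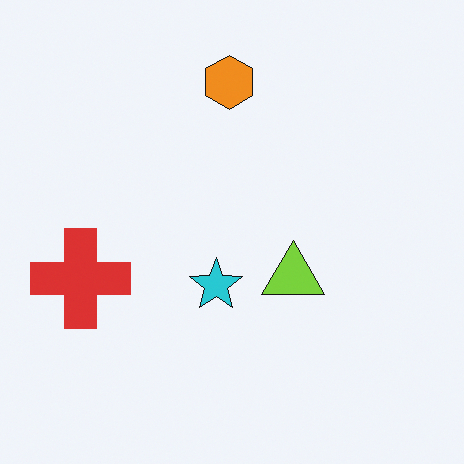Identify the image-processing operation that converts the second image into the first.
The image was washed out (contrast reduced).

Tones are pushed toward mid-grey across the whole image — a global contrast change.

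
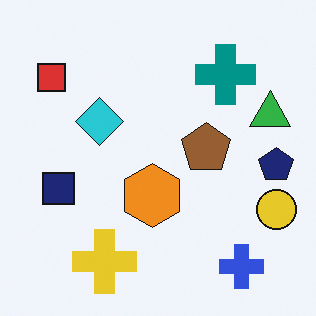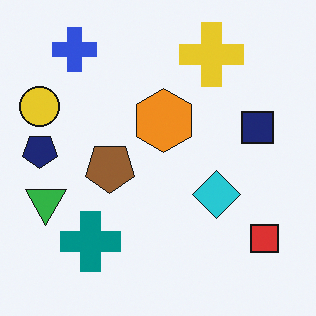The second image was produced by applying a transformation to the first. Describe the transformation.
The image was rotated 180°.

The blue cross sits in the bottom-right of the first image and the top-left of the second — consistent with a whole-image 180° rotation.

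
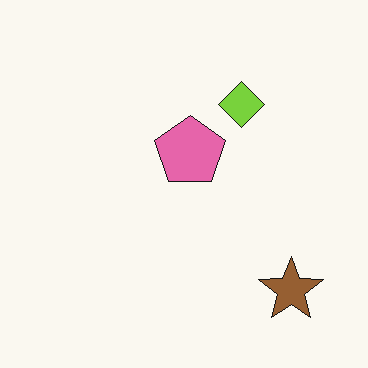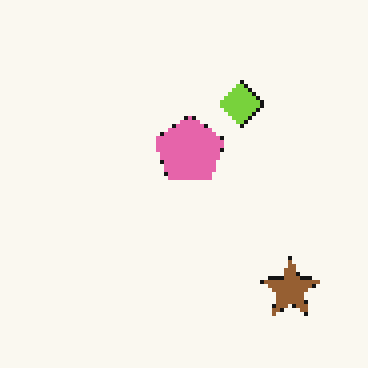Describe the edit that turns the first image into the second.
The image was lightly pixelated (a mild mosaic effect).

Shapes are reduced to large square blocks; fine edges and outlines are lost — a downscale-then-upscale (mosaic) effect.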